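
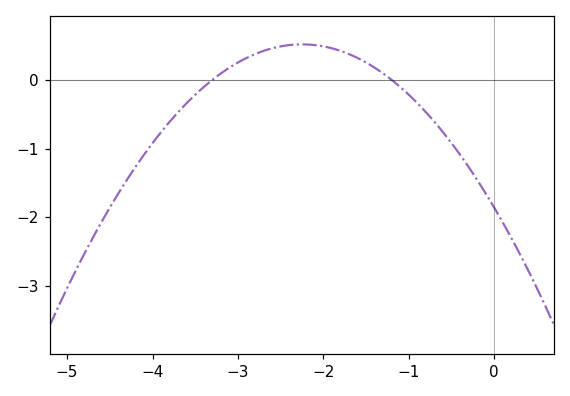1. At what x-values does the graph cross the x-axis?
-3.3, -1.2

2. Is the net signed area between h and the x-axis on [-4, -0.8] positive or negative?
positive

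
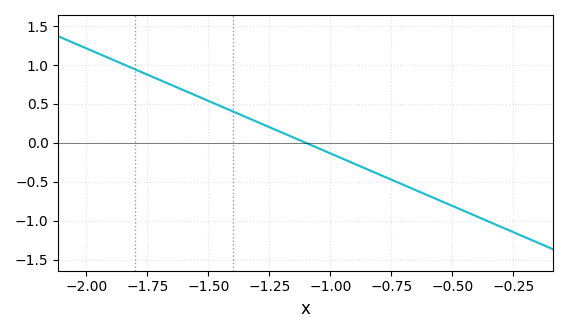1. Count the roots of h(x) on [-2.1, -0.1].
1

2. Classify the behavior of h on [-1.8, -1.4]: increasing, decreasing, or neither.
decreasing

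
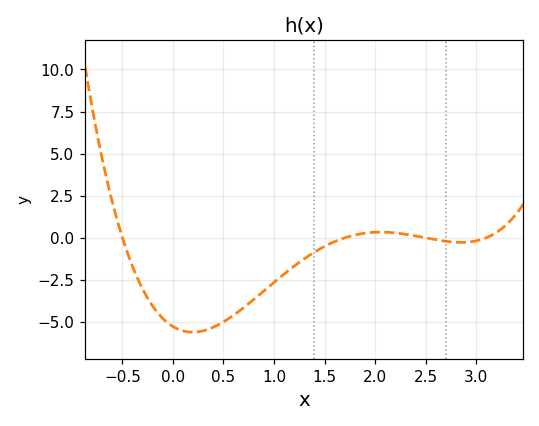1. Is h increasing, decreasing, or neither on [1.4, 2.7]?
neither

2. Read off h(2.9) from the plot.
-0.261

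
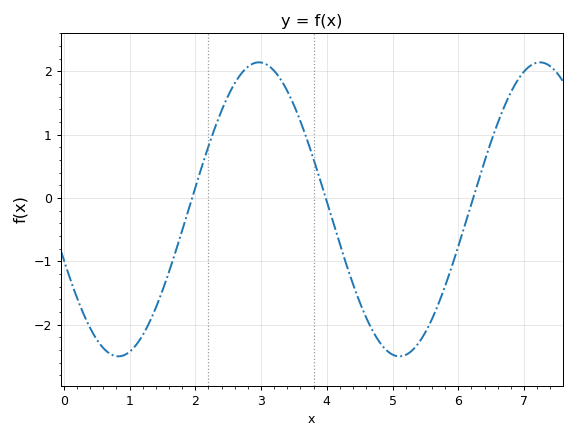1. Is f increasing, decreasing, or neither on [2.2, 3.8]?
neither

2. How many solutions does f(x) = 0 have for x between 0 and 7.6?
3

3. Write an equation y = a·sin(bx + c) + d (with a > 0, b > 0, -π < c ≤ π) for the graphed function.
y = 2.32sin(1.5x - 2.8) - 0.18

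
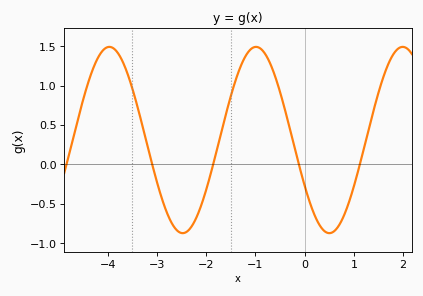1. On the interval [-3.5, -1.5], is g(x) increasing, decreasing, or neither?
neither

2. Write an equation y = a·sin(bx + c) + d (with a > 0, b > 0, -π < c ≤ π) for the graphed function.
y = 1.18sin(2.1x - 2.6) + 0.31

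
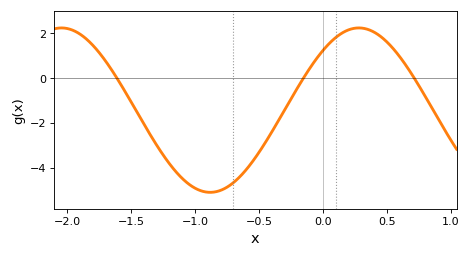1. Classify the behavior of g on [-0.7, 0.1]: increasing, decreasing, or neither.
increasing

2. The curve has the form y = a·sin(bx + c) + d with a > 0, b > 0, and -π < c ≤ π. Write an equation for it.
y = 3.66sin(2.7x + 0.812) - 1.43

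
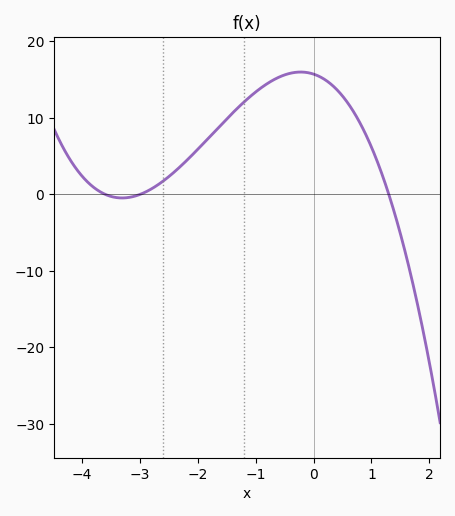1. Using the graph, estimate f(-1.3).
11.4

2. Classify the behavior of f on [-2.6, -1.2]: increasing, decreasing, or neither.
increasing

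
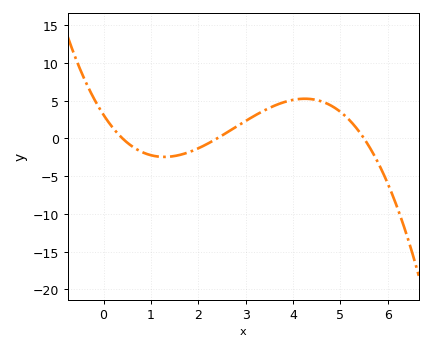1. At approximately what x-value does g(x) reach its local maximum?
4.3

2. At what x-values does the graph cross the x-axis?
0.4, 2.4, 5.5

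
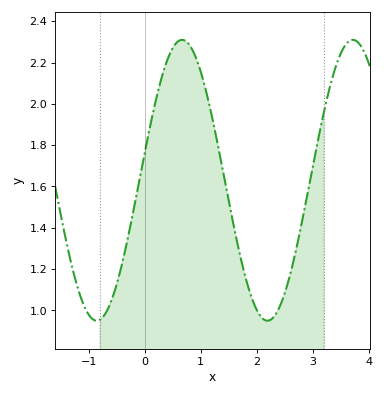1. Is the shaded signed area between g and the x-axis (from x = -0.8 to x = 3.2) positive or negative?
positive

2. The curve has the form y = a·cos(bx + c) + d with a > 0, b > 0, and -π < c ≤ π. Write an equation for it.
y = 0.68cos(2.06x - 1.37) + 1.63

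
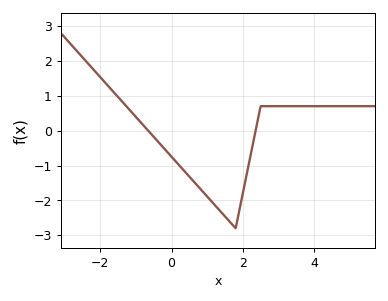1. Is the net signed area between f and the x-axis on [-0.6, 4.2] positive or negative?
negative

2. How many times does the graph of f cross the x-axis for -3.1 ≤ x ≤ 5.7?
2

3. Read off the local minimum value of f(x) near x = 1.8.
-2.8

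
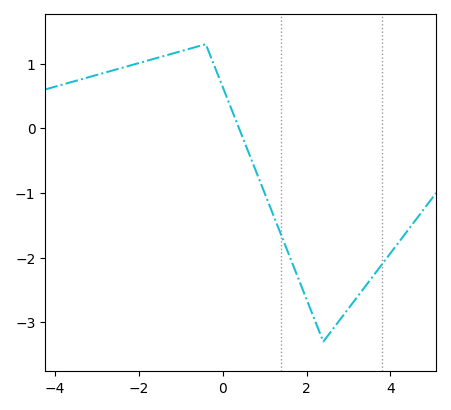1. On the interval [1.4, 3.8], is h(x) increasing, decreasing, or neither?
neither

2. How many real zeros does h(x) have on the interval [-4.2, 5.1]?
1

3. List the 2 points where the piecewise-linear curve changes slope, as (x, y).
(-0.4, 1.3); (2.4, -3.3)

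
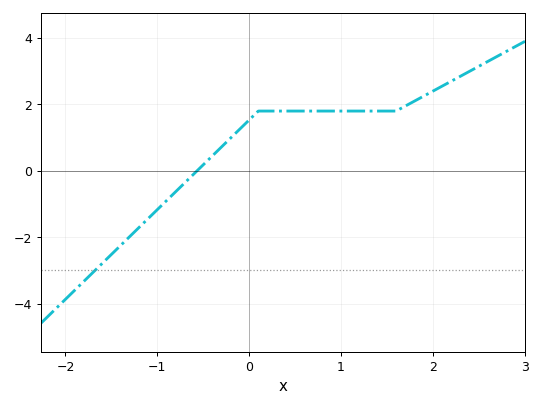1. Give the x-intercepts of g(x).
-0.6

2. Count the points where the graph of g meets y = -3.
1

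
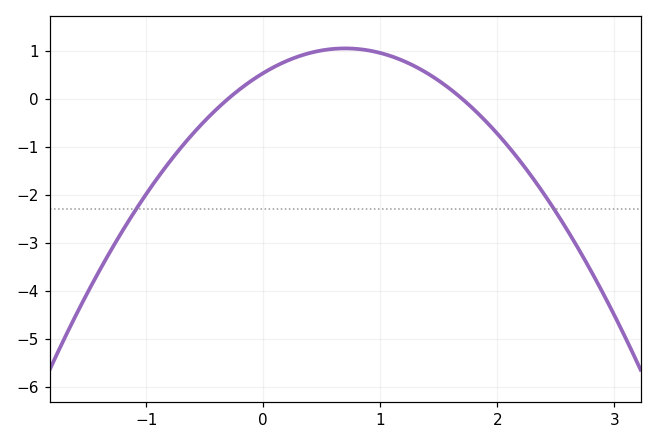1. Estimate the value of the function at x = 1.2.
0.8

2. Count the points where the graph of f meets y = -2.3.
2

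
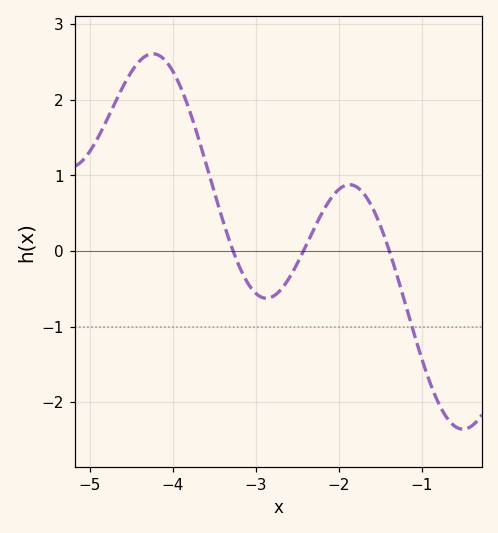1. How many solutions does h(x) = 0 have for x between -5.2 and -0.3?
3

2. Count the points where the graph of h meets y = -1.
1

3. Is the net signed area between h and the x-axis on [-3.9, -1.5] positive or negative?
positive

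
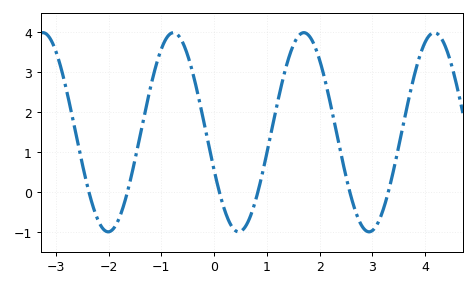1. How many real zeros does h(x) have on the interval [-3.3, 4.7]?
6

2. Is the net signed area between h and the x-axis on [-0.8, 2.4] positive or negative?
positive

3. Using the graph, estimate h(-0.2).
1.79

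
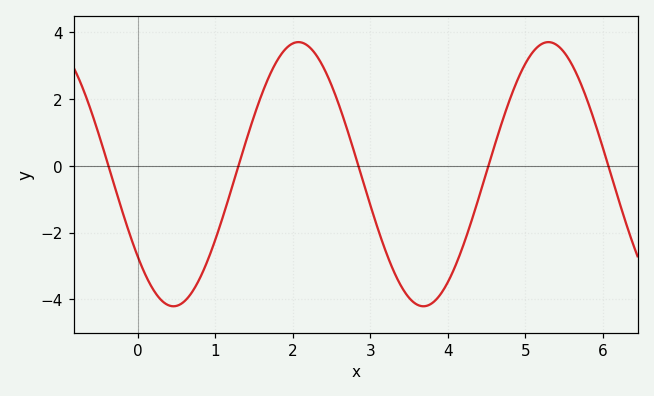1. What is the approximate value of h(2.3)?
3.4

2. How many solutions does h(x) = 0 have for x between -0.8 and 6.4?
5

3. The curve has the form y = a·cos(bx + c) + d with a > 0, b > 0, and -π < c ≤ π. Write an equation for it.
y = 3.96cos(1.9x + 2.2) - 0.25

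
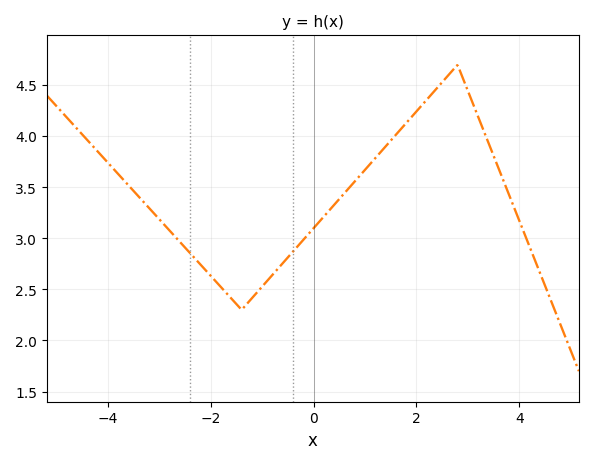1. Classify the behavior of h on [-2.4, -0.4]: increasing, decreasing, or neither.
neither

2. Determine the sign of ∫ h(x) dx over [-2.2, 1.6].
positive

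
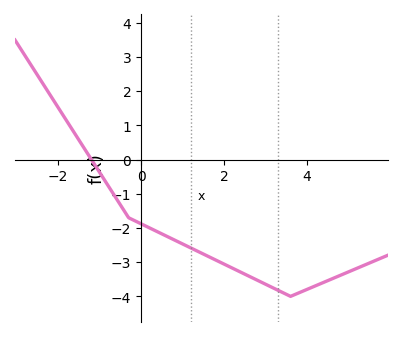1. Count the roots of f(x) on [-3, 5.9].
1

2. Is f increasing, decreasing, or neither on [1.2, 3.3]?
decreasing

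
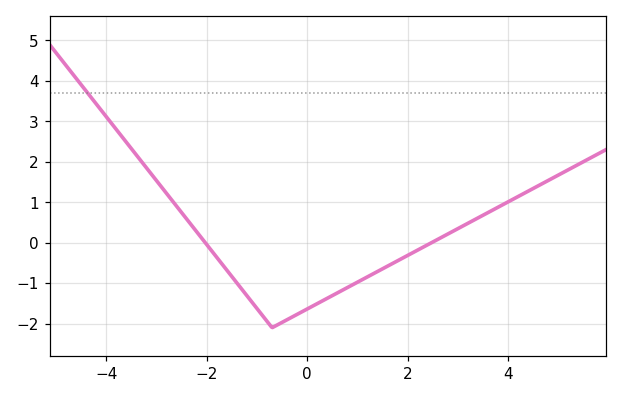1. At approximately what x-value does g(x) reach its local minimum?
-0.6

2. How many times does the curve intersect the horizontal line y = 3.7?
1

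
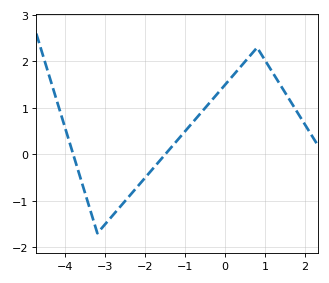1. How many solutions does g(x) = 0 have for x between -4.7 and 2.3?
2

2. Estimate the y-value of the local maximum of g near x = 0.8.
2.3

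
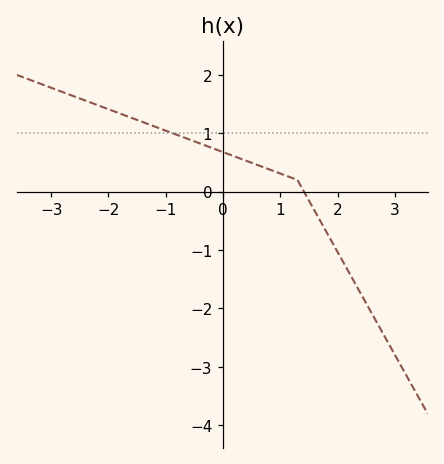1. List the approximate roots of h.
1.41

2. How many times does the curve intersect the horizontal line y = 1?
1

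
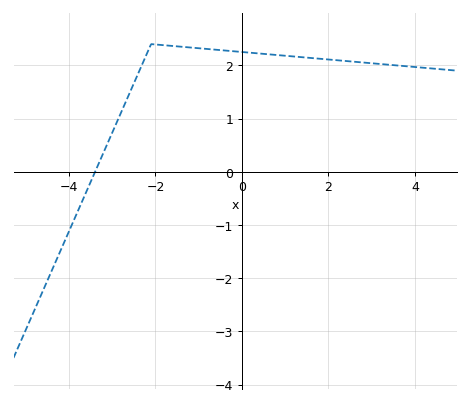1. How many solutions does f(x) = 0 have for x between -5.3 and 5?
1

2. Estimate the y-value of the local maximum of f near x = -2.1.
2.4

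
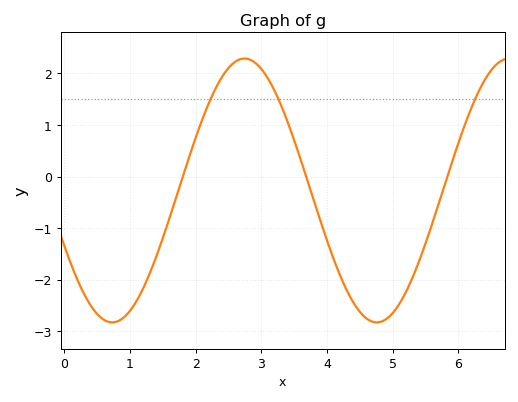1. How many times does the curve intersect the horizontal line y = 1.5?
3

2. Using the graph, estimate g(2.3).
1.7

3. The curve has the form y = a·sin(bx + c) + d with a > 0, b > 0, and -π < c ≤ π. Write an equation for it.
y = 2.56sin(1.6x - 2.7) - 0.27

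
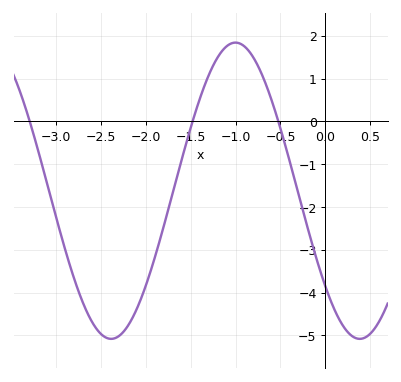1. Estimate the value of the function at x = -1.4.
0.516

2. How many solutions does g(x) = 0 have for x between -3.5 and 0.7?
3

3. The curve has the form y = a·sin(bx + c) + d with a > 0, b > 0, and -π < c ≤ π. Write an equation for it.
y = 3.46sin(2.27x - 2.44) - 1.62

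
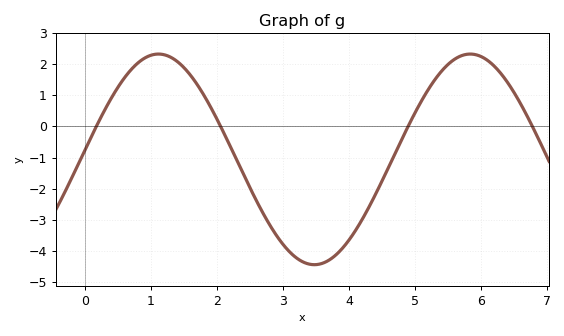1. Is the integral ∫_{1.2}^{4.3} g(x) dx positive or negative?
negative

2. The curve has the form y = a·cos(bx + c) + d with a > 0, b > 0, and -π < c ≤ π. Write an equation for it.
y = 3.39cos(1.33x - 1.48) - 1.06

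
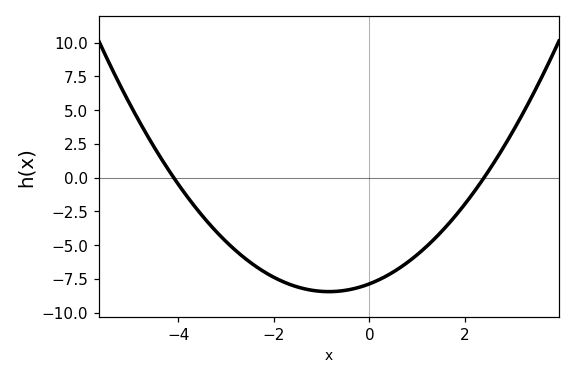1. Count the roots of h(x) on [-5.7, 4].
2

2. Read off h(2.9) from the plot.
2.8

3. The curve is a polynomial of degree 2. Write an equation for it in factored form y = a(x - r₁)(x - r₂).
y = 0.8(x + 4.1)(x - 2.4)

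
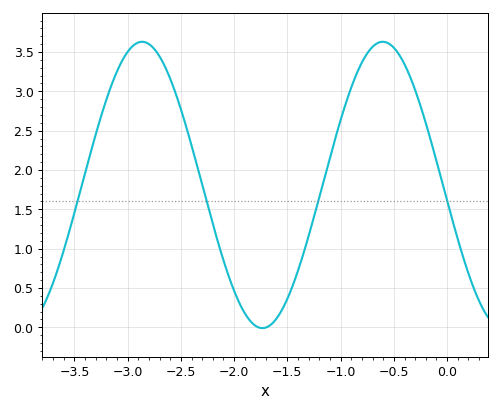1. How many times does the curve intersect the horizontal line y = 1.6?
4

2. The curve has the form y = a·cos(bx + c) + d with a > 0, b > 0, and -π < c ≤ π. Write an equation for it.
y = 1.82cos(2.78x + 1.68) + 1.81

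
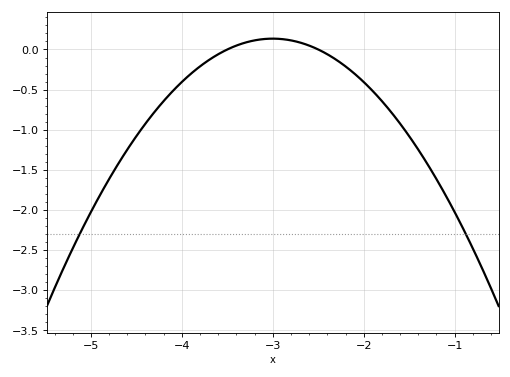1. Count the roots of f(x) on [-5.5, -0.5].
2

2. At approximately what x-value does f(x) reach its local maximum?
-3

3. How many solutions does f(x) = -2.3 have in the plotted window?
2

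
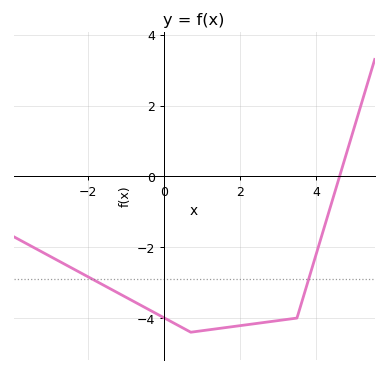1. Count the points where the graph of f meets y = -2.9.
2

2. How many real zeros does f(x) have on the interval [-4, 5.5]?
1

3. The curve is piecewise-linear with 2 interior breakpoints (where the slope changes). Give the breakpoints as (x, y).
(0.7, -4.4); (3.5, -4)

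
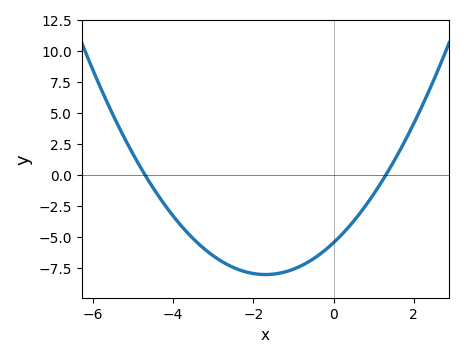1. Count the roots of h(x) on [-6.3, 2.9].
2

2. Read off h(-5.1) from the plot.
2.28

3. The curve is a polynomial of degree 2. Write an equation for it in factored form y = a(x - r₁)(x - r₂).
y = 0.89(x + 4.7)(x - 1.3)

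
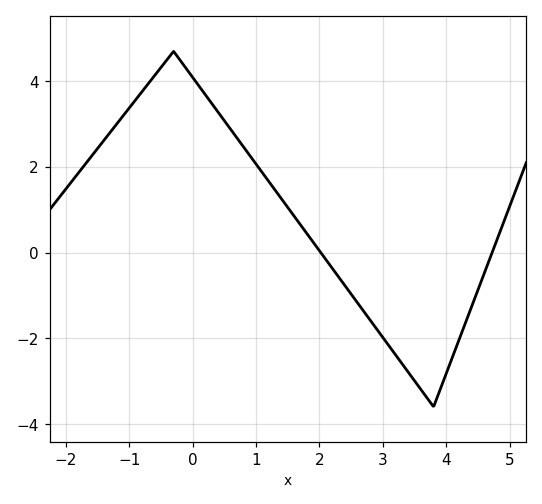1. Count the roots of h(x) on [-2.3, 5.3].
2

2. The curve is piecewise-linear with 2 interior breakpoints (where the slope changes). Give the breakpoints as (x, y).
(-0.3, 4.7); (3.8, -3.6)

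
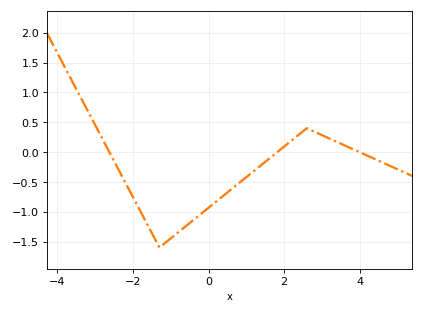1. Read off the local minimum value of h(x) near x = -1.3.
-1.6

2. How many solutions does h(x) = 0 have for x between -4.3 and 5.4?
3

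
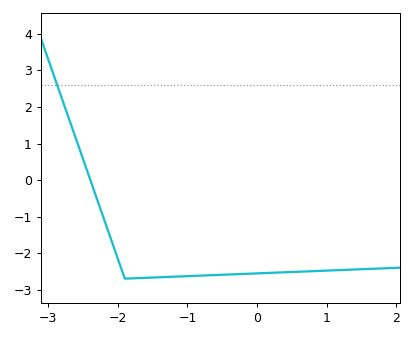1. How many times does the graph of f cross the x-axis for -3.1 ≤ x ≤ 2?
1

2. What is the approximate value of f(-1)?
-2.63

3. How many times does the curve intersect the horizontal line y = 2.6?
1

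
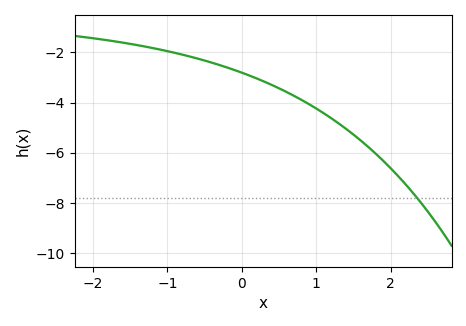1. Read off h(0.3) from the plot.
-3.16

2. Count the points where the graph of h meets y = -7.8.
1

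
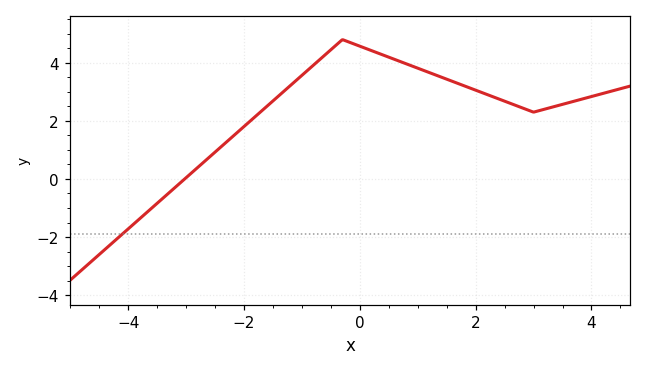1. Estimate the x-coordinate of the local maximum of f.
-0.299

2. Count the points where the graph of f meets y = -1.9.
1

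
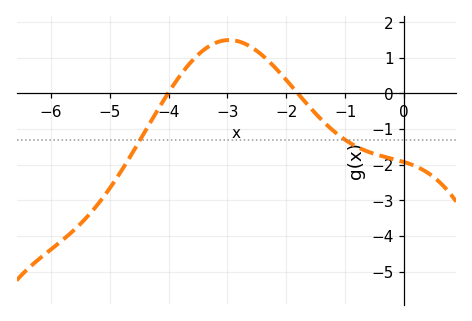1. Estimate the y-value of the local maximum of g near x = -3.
1.5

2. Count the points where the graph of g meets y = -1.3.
2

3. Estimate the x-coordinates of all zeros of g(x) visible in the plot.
-4, -1.8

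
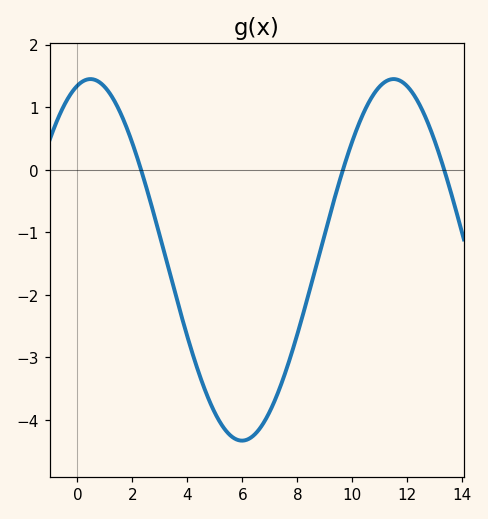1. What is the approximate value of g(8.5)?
-1.8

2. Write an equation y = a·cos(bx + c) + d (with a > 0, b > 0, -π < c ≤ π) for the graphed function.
y = 2.89cos(0.57x - 0.27) - 1.44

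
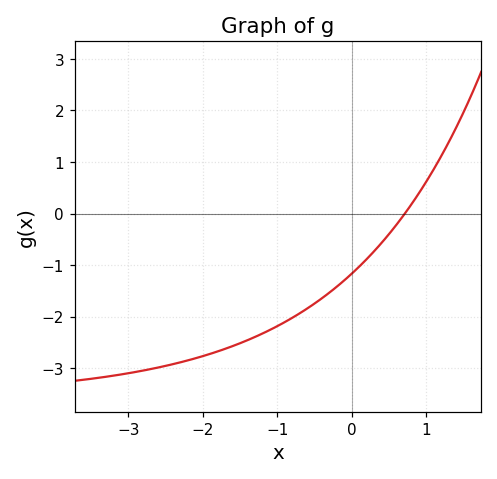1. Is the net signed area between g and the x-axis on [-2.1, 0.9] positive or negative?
negative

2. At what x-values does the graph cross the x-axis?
0.716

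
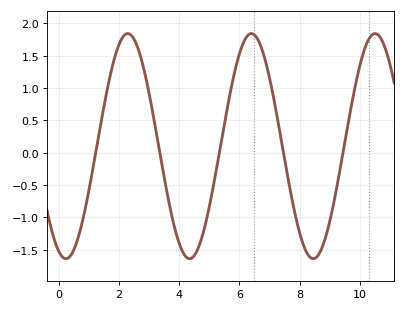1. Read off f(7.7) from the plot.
-0.601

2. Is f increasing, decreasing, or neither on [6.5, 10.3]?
neither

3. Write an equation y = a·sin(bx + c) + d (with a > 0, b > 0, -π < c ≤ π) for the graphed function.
y = 1.74sin(1.53x - 1.94) + 0.1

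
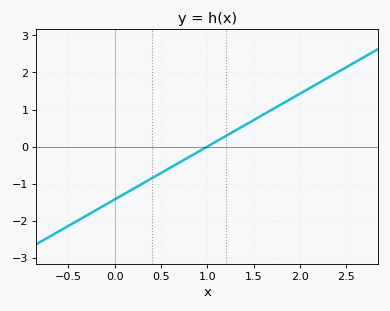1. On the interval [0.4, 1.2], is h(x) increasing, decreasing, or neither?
increasing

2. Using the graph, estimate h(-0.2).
-1.7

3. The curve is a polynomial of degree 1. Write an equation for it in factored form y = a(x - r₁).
y = 1.43(x - 1)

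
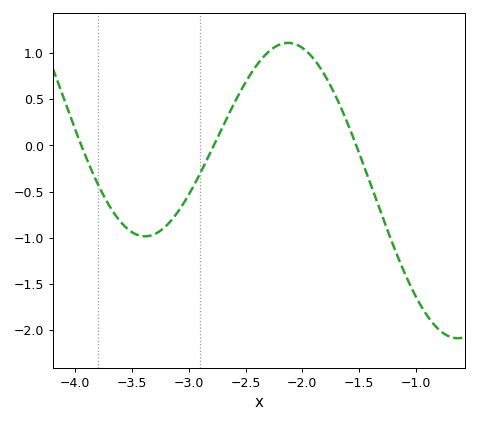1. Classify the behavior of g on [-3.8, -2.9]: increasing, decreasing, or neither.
neither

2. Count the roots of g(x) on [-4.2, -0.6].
3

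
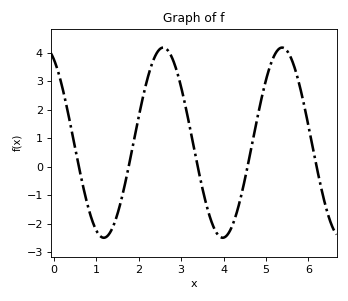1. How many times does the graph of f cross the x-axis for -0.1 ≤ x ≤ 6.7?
5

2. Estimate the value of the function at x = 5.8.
2.82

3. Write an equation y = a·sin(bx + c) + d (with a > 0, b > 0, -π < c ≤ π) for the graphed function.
y = 3.34sin(2.24x + 2.08) + 0.84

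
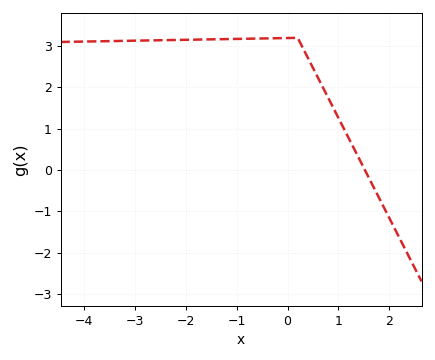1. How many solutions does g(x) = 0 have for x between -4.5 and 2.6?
1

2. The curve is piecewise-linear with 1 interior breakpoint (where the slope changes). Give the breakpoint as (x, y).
(0.2, 3.2)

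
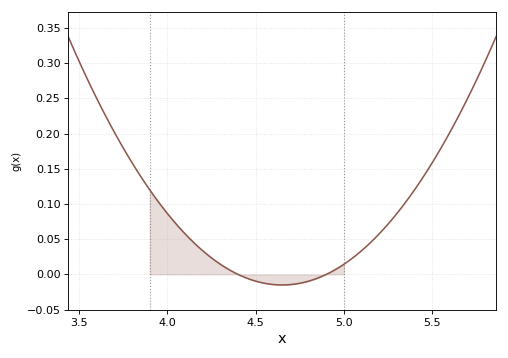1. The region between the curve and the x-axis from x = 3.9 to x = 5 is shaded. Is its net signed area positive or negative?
positive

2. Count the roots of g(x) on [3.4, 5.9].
2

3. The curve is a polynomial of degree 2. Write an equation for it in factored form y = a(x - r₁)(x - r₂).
y = 0.24(x - 4.4)(x - 4.9)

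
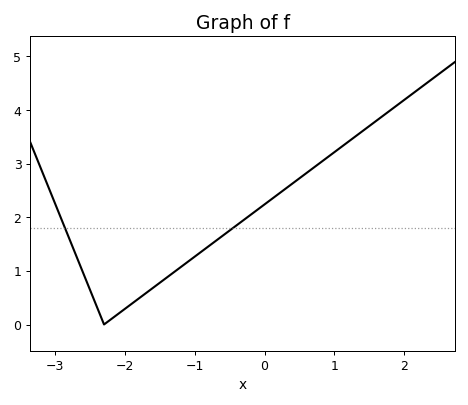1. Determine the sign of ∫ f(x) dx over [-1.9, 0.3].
positive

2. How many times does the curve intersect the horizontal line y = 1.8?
2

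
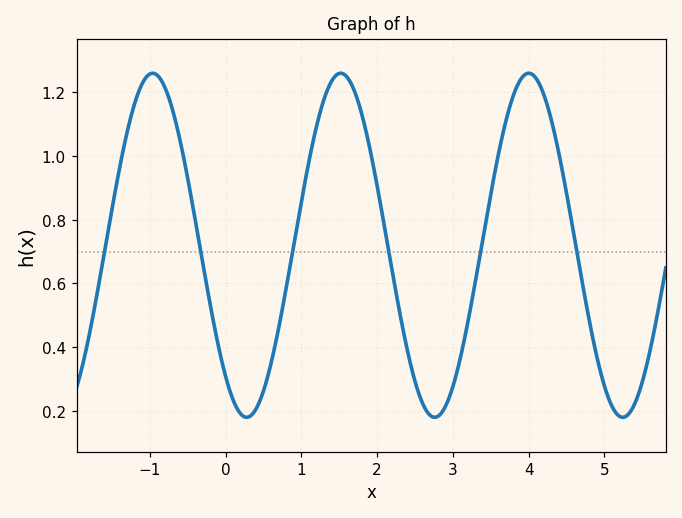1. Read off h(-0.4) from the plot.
0.796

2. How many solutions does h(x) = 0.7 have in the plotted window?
6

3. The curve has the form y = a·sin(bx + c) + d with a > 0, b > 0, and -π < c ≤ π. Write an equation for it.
y = 0.54sin(2.53x - 2.27) + 0.72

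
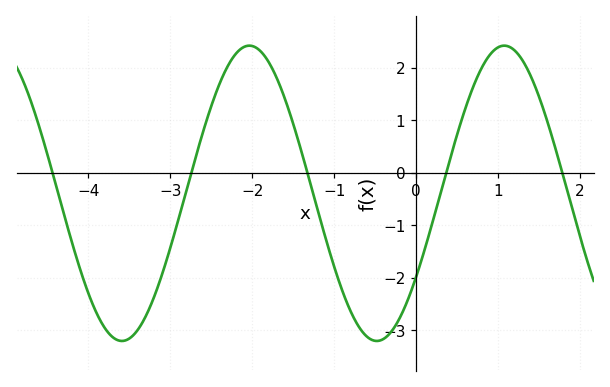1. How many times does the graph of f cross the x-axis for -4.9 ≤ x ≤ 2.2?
5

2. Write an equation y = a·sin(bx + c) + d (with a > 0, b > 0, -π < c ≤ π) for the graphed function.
y = 2.81sin(2.02x - 0.602) - 0.39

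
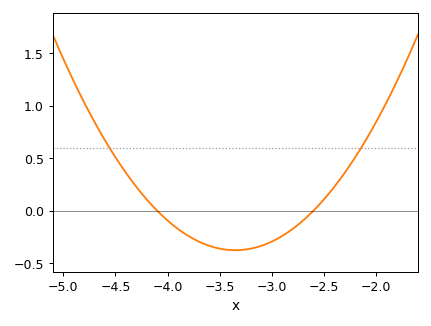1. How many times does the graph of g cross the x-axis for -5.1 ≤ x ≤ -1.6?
2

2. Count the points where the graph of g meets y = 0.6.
2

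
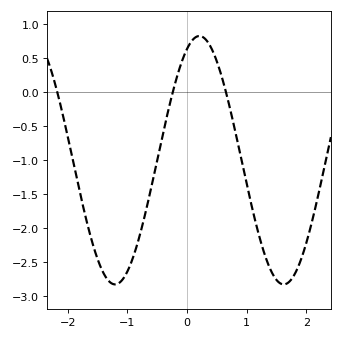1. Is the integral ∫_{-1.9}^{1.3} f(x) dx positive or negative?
negative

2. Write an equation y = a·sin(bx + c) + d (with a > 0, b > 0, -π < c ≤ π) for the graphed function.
y = 1.83sin(2.22x + 1.11) - 1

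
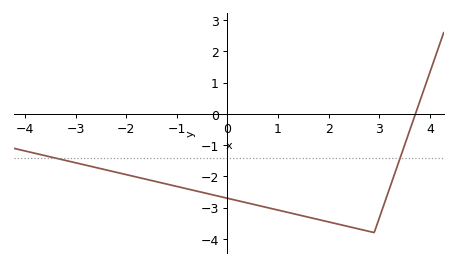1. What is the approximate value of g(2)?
-3.5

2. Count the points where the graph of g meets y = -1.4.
2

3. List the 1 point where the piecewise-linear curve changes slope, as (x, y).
(2.9, -3.8)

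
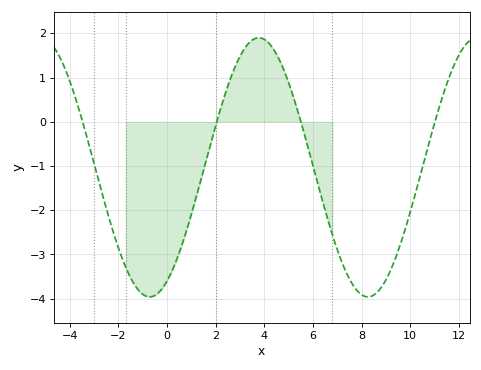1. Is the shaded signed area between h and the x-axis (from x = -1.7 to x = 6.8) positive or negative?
negative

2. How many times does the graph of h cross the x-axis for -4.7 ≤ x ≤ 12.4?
4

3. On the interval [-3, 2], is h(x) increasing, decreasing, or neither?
neither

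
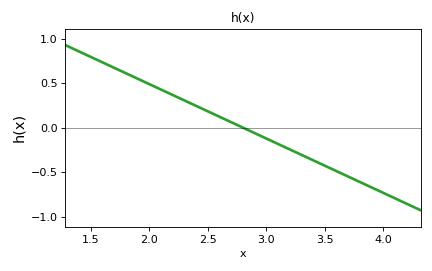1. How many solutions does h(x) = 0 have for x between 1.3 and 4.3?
1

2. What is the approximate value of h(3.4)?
-0.366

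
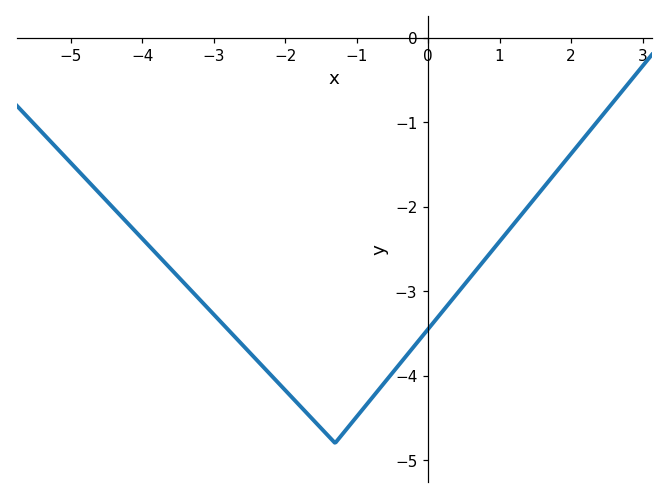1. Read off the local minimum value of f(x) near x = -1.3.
-4.8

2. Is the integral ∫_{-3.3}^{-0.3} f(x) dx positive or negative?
negative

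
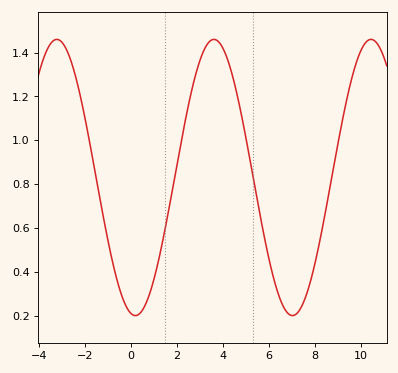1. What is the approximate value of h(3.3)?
1.43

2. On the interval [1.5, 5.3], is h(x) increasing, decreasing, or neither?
neither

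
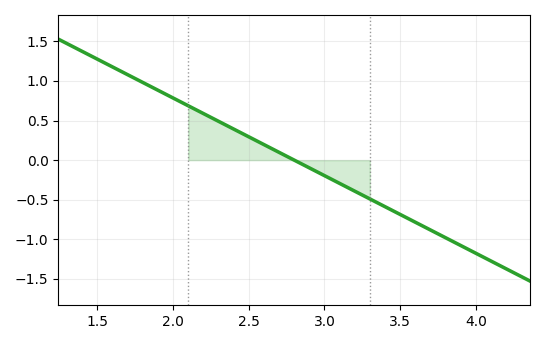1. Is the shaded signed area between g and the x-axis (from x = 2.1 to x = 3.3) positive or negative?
positive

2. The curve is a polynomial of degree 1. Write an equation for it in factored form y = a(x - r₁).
y = -0.98(x - 2.8)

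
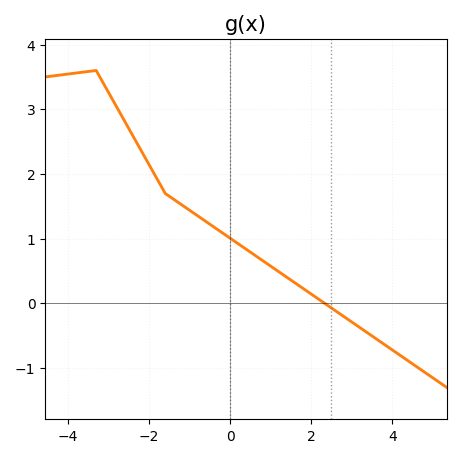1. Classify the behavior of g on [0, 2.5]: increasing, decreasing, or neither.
decreasing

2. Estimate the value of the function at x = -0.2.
1.1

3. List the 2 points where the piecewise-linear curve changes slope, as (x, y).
(-3.3, 3.6); (-1.6, 1.7)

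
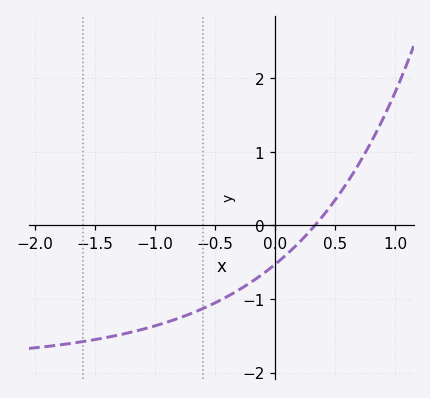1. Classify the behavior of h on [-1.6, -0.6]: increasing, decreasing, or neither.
increasing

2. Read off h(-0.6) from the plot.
-1.1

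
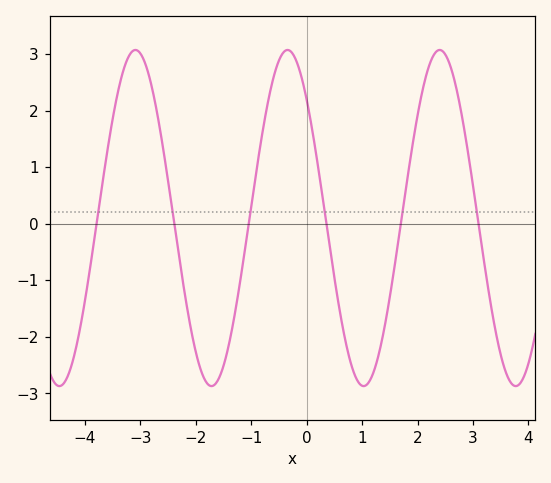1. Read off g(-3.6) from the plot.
1.25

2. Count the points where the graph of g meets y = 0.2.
6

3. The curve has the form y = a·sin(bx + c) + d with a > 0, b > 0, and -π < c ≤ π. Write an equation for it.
y = 2.97sin(2.29x + 2.36) + 0.1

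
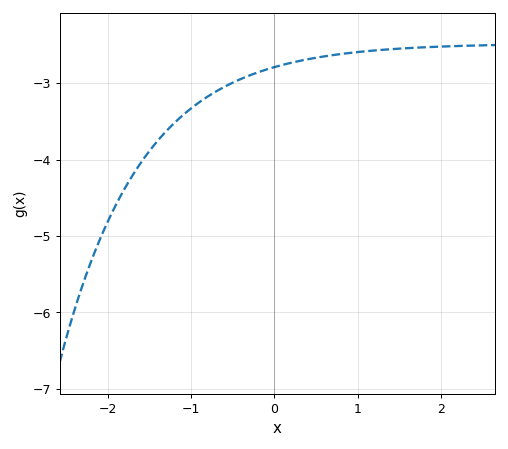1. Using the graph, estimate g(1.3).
-2.6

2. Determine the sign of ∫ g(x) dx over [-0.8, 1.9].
negative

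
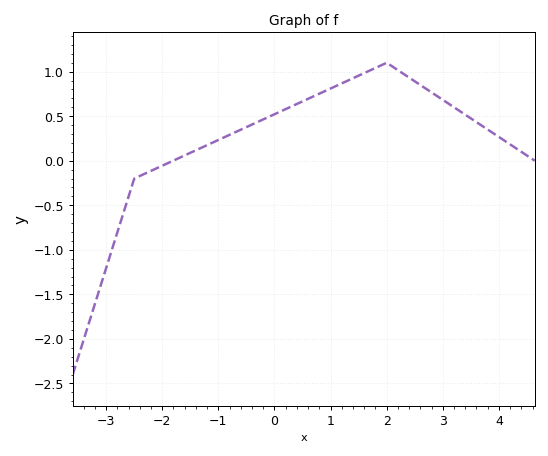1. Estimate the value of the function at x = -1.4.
0.1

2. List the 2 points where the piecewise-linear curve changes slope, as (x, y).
(-2.5, -0.2); (2, 1.1)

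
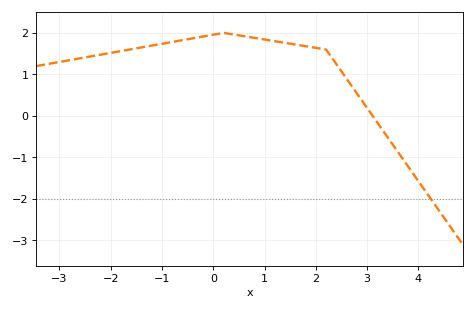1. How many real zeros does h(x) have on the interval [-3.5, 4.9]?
1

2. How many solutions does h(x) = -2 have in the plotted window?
1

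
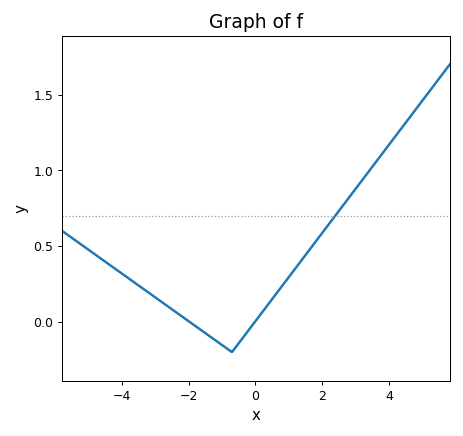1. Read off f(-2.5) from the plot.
0.1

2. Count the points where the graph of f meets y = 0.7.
1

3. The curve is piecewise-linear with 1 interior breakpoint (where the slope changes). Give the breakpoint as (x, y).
(-0.7, -0.2)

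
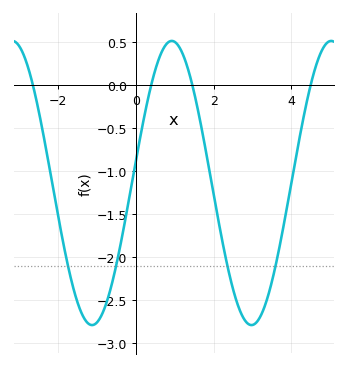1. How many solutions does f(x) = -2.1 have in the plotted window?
4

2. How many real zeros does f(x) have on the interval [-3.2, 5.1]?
4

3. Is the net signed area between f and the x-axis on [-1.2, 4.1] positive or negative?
negative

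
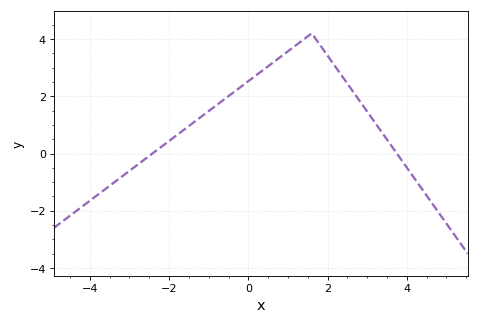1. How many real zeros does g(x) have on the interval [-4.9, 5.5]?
2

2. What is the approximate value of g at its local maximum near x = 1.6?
4.2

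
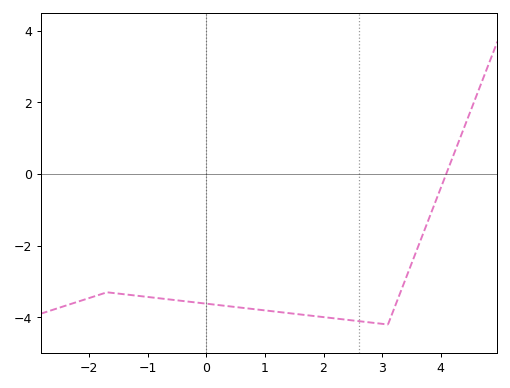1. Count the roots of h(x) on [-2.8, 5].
1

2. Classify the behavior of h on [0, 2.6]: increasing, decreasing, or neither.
decreasing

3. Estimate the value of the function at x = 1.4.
-3.8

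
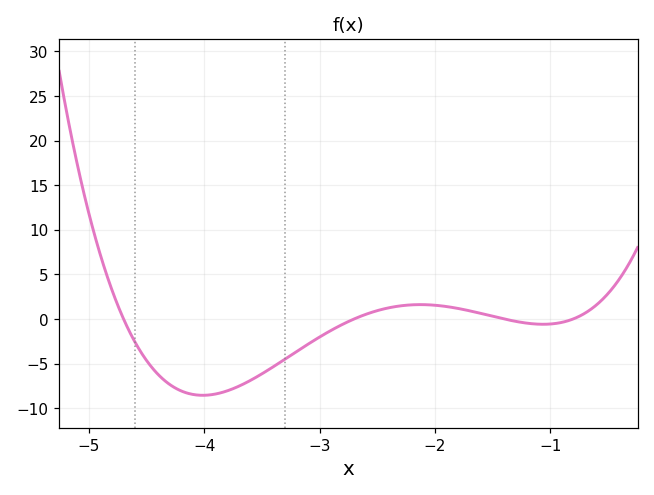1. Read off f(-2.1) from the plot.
1.6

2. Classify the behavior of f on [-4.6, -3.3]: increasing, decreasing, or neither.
neither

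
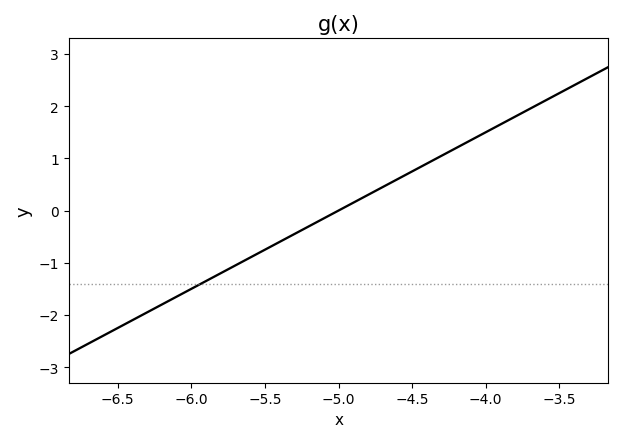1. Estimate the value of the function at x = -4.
1.5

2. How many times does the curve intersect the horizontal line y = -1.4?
1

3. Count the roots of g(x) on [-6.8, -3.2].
1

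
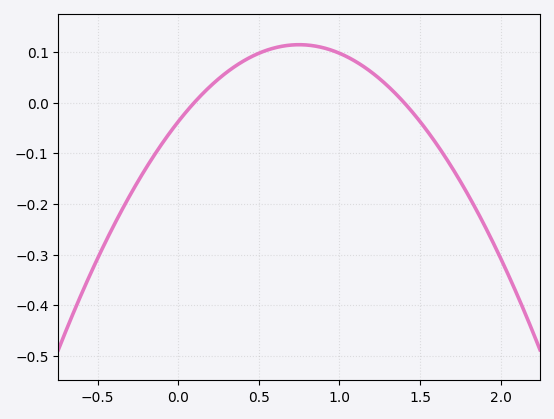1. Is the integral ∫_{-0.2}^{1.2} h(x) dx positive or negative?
positive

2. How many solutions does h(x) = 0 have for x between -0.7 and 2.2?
2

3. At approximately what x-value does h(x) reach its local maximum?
0.75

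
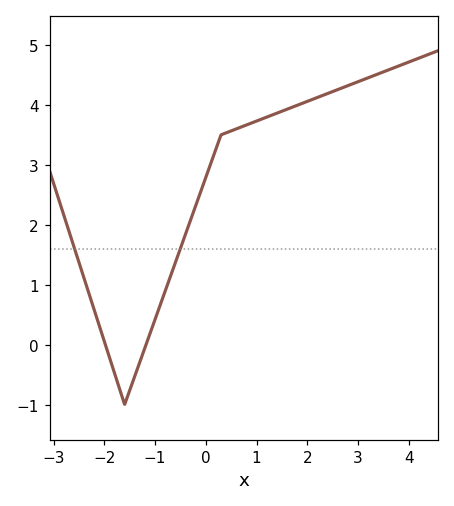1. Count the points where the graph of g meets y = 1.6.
2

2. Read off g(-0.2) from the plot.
2.32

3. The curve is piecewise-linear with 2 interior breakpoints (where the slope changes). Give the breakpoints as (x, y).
(-1.6, -1); (0.3, 3.5)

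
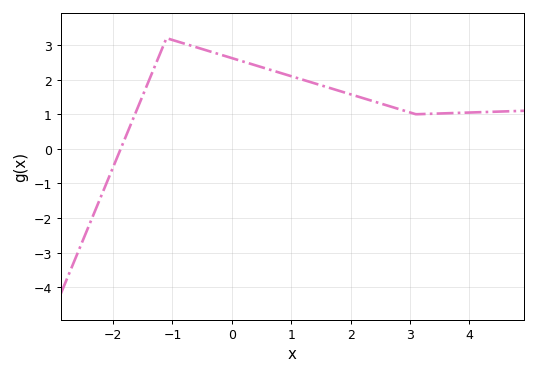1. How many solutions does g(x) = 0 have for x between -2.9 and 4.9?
1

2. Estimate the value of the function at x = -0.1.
2.68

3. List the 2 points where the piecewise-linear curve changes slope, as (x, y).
(-1.1, 3.2); (3.1, 1)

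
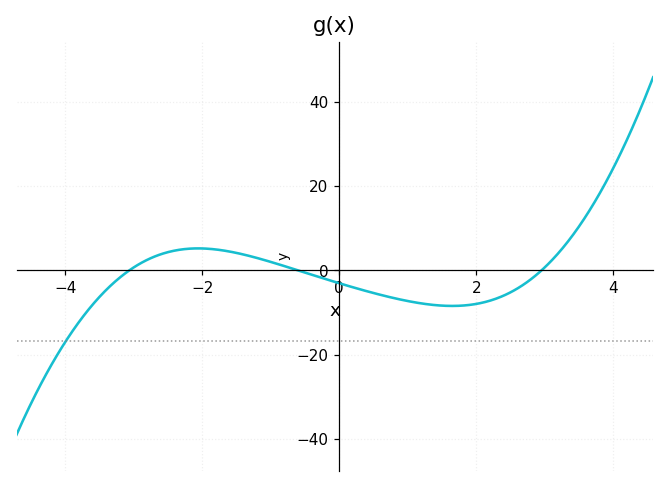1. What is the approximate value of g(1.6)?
-8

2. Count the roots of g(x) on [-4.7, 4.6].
3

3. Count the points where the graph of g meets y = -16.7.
1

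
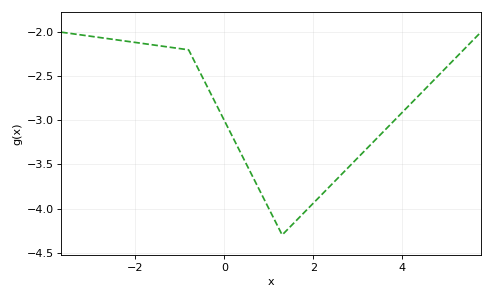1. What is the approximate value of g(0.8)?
-3.8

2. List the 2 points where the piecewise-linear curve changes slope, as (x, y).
(-0.8, -2.2); (1.3, -4.3)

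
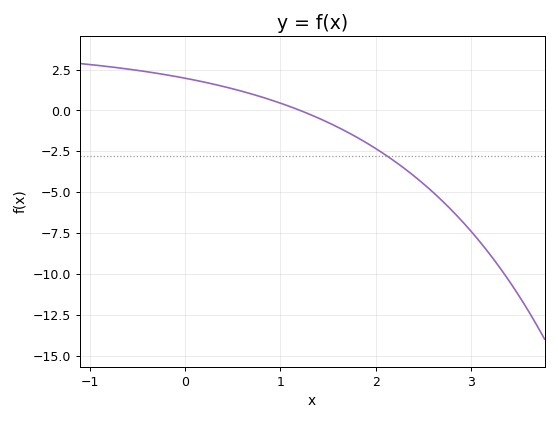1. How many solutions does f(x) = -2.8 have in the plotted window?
1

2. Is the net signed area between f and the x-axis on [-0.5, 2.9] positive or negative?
negative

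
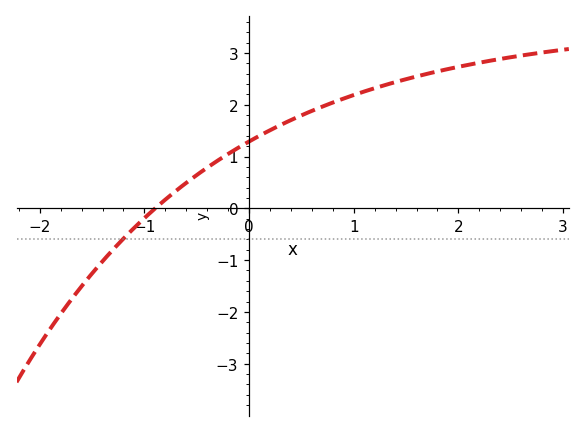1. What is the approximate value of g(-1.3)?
-0.8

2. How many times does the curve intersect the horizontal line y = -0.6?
1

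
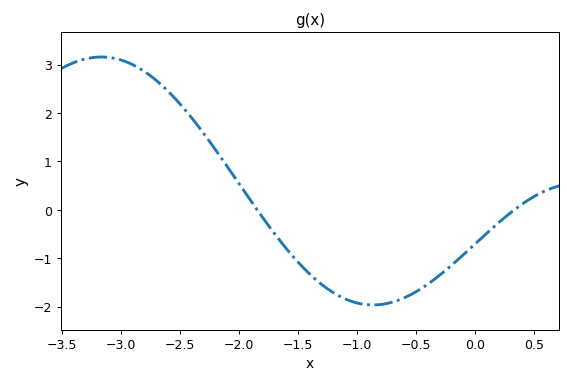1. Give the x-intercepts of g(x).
-1.85, 0.337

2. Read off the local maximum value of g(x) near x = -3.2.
3.16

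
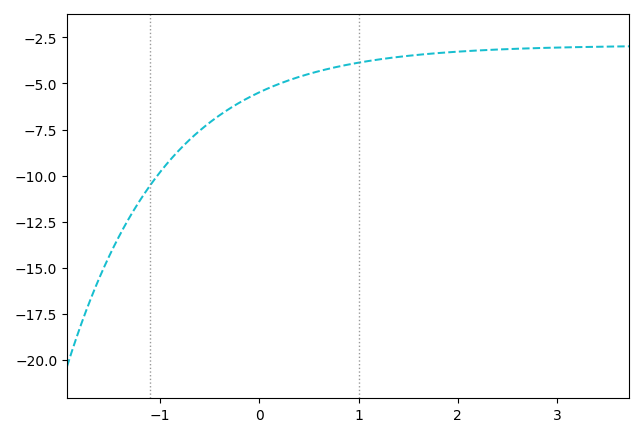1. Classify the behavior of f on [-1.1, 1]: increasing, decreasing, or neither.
increasing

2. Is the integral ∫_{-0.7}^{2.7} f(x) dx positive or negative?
negative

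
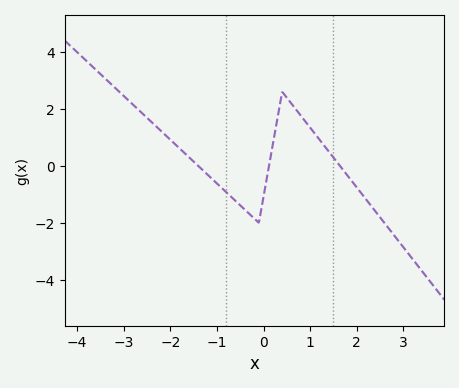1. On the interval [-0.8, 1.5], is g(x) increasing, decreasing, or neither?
neither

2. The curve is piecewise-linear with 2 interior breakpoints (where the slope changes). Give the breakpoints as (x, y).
(-0.1, -2); (0.4, 2.6)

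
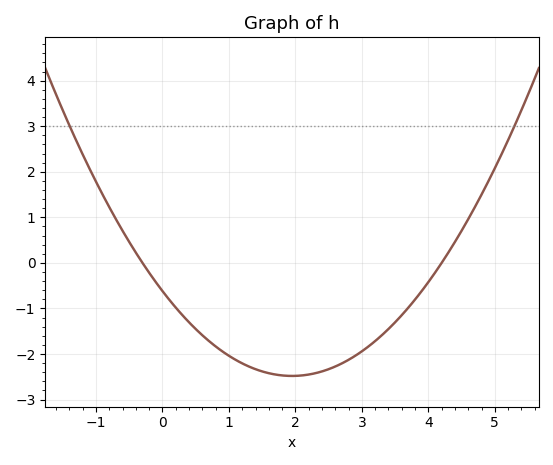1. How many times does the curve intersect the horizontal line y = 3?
2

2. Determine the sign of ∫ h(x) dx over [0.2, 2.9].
negative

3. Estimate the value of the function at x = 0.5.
-1.45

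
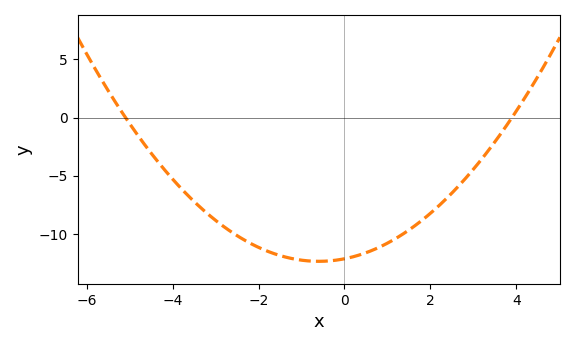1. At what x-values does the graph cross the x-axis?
-5, 3.8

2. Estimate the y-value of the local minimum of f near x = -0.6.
-12.5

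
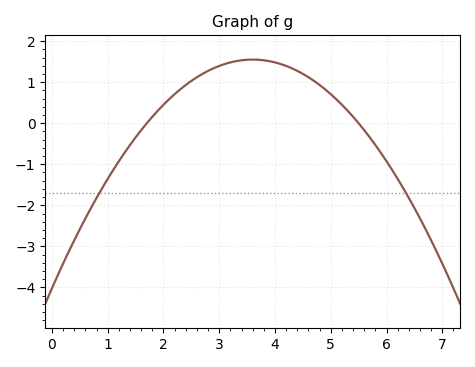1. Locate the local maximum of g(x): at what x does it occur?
3.6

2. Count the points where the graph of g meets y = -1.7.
2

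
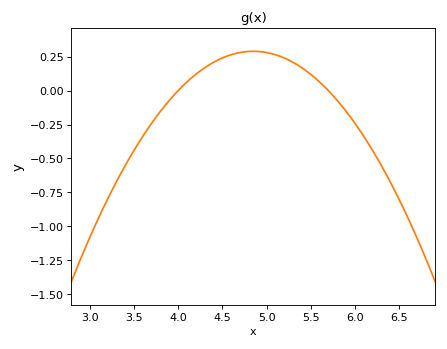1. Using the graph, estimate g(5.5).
0.12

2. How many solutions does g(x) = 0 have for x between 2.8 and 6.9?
2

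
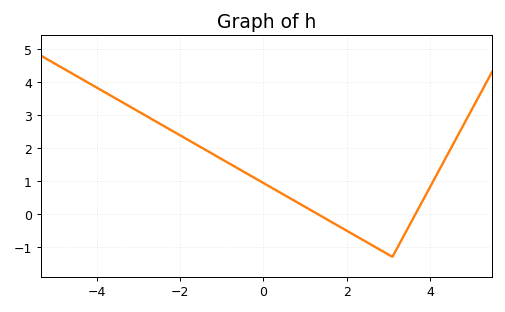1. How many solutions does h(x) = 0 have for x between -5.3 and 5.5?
2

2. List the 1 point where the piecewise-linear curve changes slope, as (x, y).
(3.1, -1.3)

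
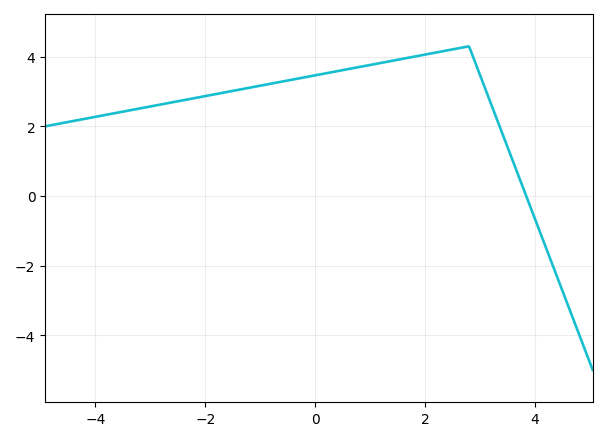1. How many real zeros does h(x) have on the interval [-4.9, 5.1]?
1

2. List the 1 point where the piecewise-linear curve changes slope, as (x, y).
(2.8, 4.3)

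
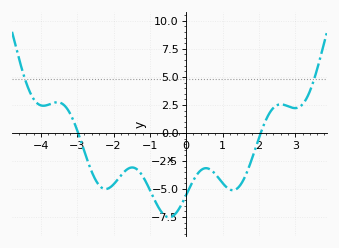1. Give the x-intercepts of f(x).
-2.97, 2.05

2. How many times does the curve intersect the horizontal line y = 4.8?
2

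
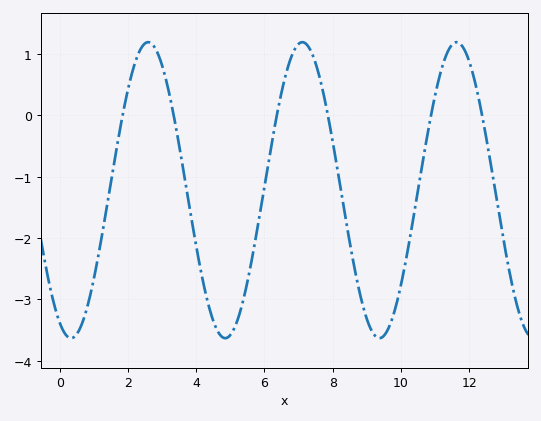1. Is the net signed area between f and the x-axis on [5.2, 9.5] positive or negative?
negative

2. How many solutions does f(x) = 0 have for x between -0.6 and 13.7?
6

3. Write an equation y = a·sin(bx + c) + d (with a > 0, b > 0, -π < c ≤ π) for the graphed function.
y = 2.41sin(1.39x - 2.03) - 1.22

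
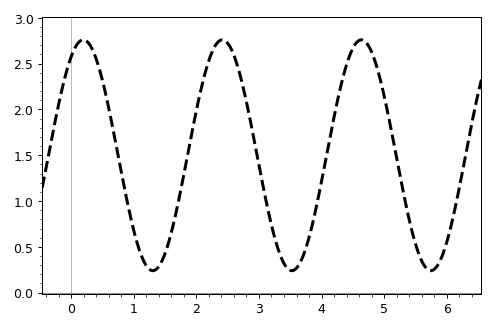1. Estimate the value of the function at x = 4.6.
2.75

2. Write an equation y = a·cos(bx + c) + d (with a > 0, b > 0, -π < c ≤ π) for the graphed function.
y = 1.26cos(2.8x - 0.55) + 1.5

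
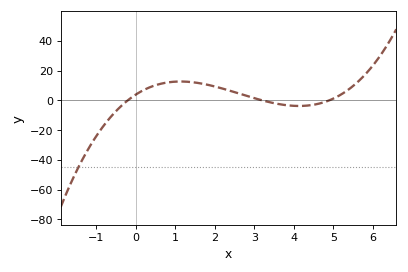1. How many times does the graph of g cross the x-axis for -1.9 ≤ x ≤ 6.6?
3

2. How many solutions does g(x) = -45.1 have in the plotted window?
1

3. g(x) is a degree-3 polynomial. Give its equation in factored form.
y = 1.22(x + 0.2)(x - 3.2)(x - 4.9)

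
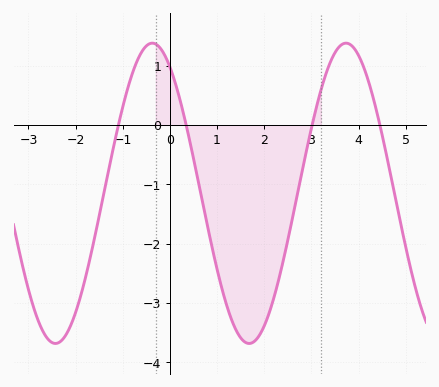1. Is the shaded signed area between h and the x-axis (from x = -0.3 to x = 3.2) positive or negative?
negative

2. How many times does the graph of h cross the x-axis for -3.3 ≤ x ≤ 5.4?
4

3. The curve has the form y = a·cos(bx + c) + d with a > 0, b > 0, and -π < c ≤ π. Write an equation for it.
y = 2.53cos(1.53x + 0.572) - 1.15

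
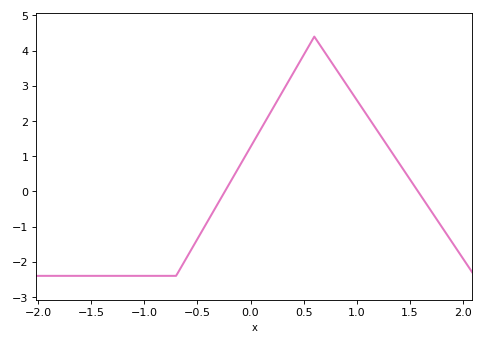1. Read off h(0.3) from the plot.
2.8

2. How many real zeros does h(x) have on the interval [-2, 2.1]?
2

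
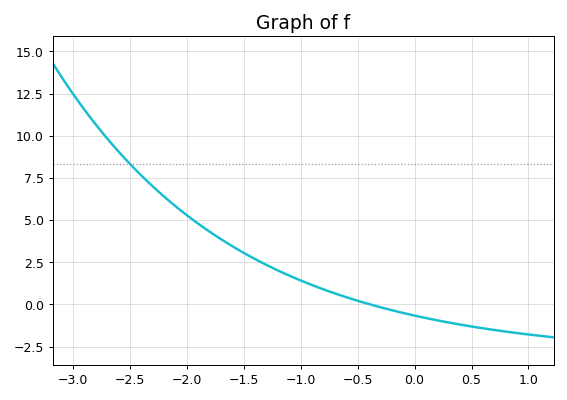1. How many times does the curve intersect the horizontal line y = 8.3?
1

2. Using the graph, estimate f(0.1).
-0.805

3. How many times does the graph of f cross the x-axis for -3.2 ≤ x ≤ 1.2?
1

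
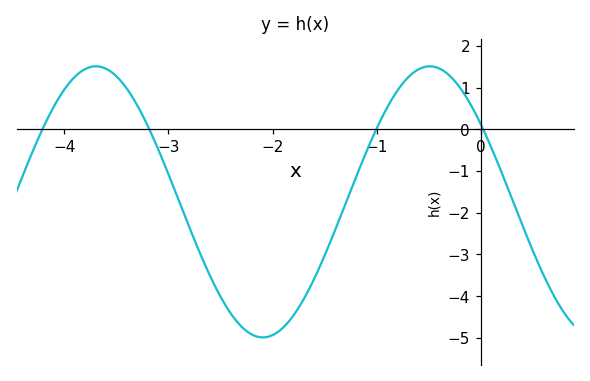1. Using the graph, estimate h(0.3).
-1.7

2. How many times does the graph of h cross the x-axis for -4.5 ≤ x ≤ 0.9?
4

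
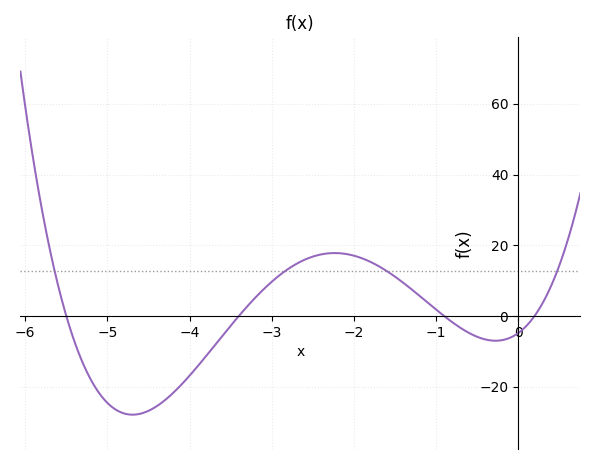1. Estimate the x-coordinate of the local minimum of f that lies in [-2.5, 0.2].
-0.274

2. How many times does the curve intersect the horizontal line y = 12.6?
4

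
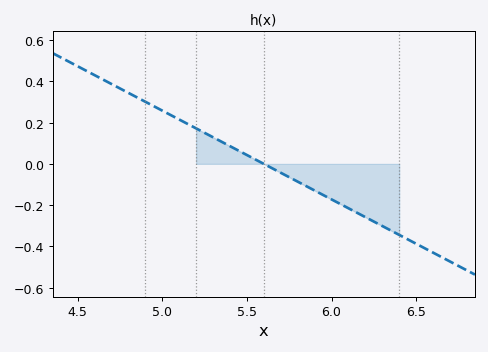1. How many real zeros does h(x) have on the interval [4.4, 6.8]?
1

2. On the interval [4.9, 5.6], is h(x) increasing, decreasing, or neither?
decreasing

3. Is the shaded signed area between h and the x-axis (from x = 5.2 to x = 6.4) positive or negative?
negative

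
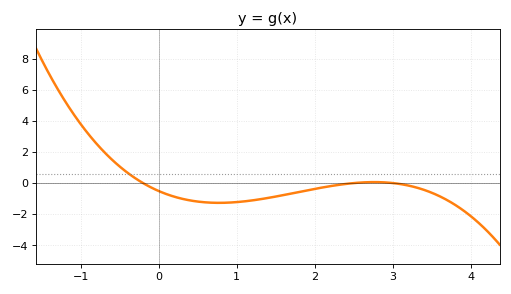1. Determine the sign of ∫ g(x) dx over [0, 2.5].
negative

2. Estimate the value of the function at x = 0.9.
-1.26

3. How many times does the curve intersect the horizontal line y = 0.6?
1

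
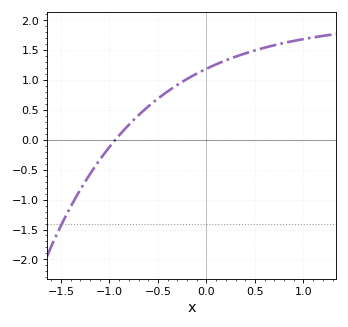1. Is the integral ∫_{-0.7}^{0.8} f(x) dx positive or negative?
positive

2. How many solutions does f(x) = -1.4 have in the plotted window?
1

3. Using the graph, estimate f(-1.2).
-0.55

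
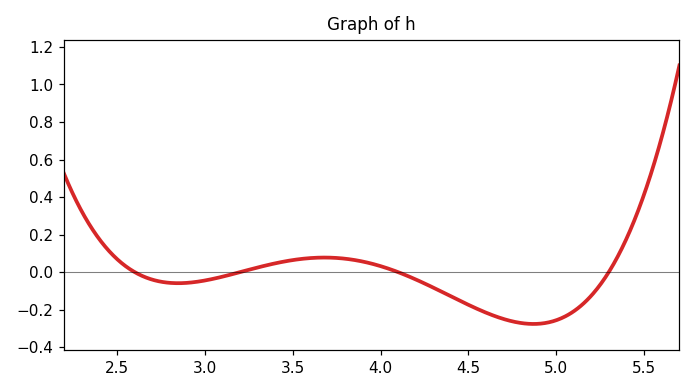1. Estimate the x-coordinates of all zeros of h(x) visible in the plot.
2.6, 3.2, 4.1, 5.3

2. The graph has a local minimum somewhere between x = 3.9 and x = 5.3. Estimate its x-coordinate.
4.85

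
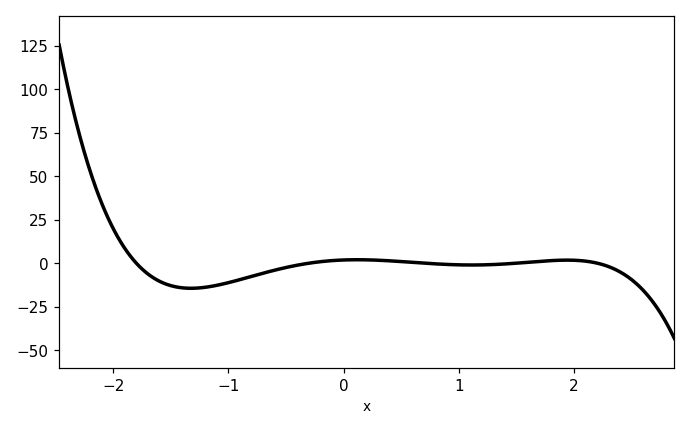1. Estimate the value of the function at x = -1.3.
-14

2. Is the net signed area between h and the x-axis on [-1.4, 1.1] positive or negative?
negative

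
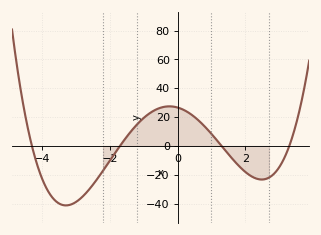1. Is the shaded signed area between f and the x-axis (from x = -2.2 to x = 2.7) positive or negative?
positive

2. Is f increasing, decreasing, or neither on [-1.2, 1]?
neither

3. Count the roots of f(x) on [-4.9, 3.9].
4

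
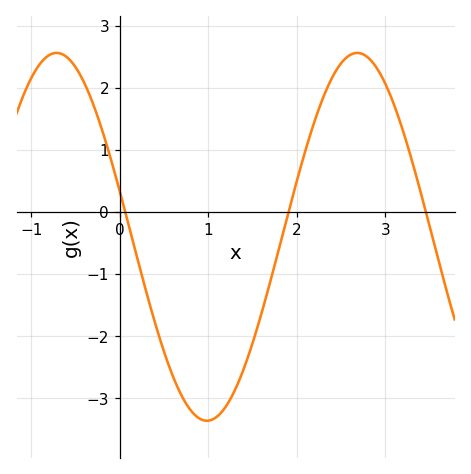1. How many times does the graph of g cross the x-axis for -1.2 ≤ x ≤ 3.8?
3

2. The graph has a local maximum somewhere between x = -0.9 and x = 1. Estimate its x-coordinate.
-0.714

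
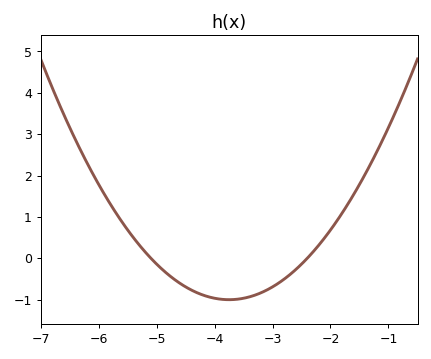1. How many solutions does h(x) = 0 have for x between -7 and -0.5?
2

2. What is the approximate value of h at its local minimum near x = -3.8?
-1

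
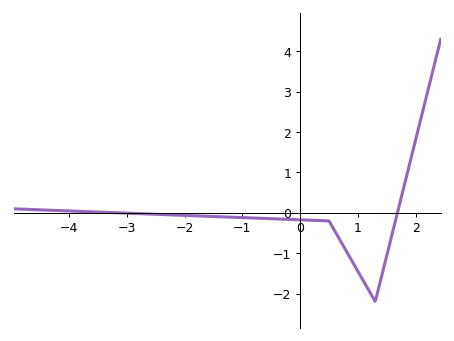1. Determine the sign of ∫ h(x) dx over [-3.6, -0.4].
negative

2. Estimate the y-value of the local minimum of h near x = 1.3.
-2.19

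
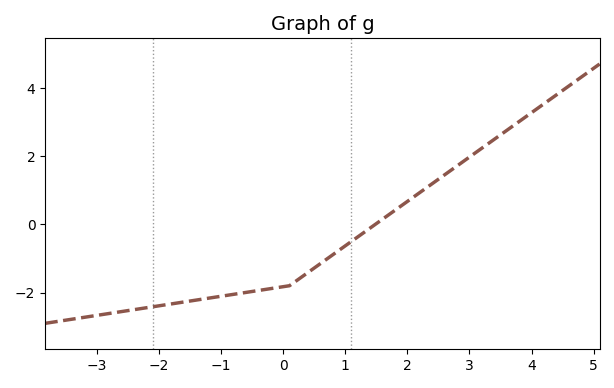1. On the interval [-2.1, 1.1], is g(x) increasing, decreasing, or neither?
increasing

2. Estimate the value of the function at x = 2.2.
1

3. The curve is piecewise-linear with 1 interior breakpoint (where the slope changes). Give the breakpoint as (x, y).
(0.1, -1.8)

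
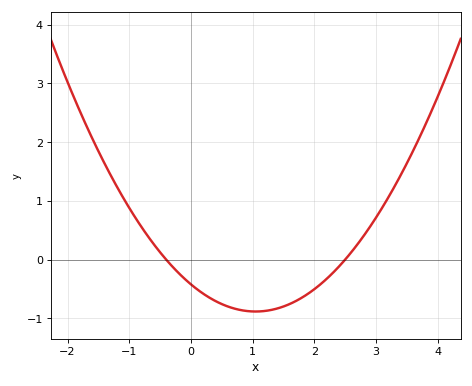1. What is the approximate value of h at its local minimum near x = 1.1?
-0.883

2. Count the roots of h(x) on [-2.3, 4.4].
2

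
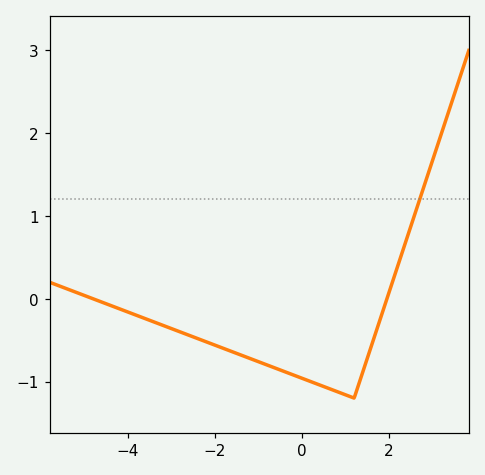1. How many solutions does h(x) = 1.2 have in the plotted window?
1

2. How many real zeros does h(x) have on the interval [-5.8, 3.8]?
2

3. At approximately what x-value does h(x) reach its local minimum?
1.2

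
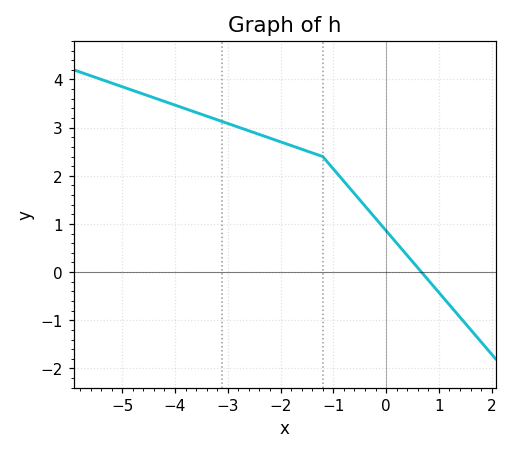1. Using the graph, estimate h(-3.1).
3.12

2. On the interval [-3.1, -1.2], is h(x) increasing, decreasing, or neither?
decreasing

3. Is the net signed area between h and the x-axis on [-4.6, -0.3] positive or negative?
positive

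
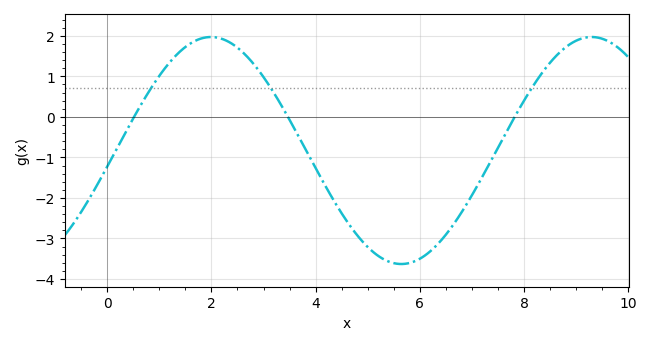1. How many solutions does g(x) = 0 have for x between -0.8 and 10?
3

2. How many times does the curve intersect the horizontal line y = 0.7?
3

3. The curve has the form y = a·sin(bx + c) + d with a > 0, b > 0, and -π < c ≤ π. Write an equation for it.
y = 2.8sin(0.86x - 0.142) - 0.83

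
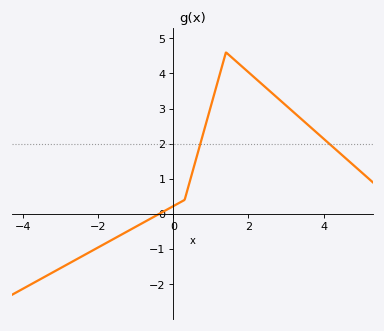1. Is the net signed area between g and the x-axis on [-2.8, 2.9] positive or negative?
positive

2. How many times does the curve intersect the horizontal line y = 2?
2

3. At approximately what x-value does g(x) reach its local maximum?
1.4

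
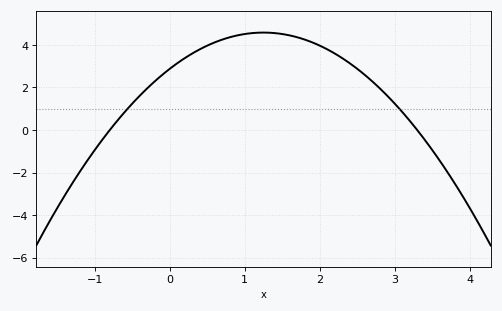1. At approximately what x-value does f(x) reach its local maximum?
1.2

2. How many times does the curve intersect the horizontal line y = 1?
2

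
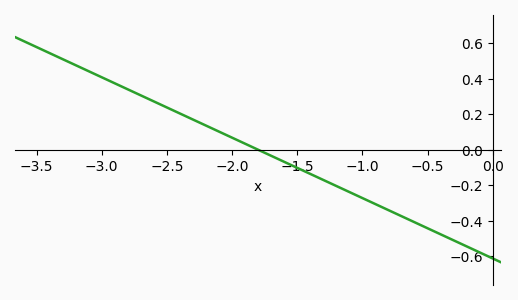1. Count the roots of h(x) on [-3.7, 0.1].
1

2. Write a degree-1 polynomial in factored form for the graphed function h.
y = -0.34(x + 1.8)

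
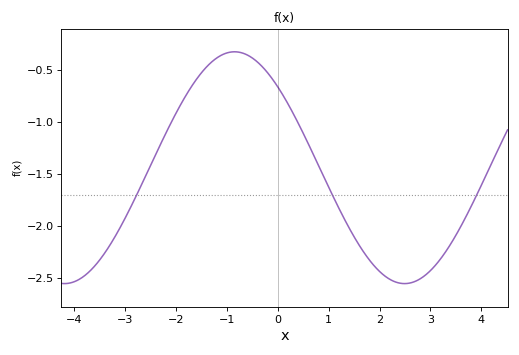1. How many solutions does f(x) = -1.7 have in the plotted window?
3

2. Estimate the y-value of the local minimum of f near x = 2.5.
-2.55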